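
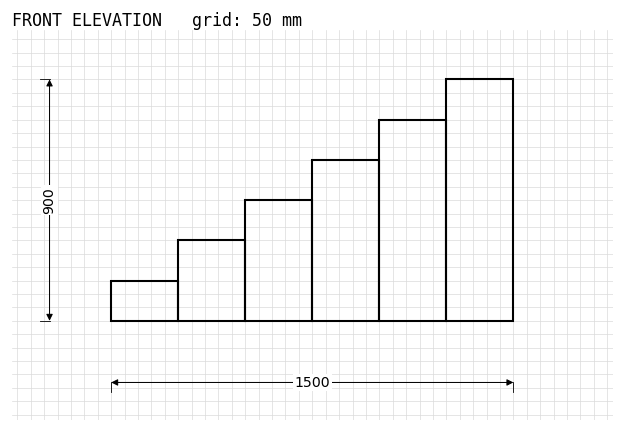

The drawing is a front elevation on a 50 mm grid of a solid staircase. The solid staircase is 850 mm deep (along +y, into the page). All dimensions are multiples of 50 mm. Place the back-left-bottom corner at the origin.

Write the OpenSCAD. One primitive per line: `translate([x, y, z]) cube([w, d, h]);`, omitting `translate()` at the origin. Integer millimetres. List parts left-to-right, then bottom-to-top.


cube([250, 850, 150]);
translate([250, 0, 0]) cube([250, 850, 300]);
translate([500, 0, 0]) cube([250, 850, 450]);
translate([750, 0, 0]) cube([250, 850, 600]);
translate([1000, 0, 0]) cube([250, 850, 750]);
translate([1250, 0, 0]) cube([250, 850, 900]);


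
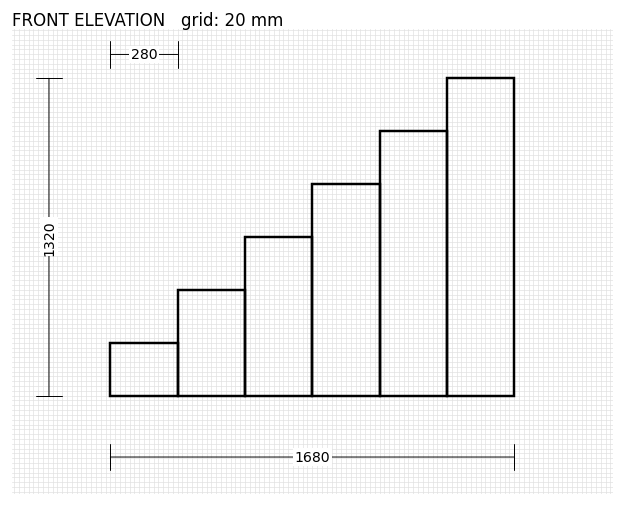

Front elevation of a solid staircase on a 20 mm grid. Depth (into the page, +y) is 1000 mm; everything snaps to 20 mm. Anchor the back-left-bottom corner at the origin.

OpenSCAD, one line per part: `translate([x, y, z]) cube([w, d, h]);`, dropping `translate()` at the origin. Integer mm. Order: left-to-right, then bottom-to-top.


cube([280, 1000, 220]);
translate([280, 0, 0]) cube([280, 1000, 440]);
translate([560, 0, 0]) cube([280, 1000, 660]);
translate([840, 0, 0]) cube([280, 1000, 880]);
translate([1120, 0, 0]) cube([280, 1000, 1100]);
translate([1400, 0, 0]) cube([280, 1000, 1320]);


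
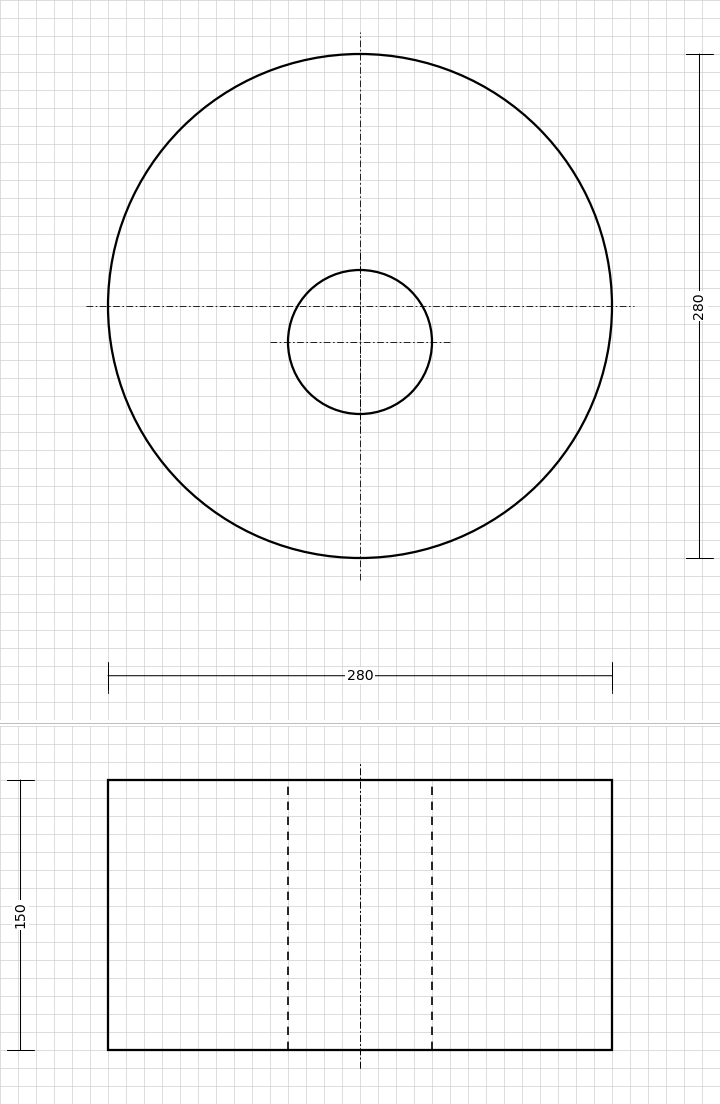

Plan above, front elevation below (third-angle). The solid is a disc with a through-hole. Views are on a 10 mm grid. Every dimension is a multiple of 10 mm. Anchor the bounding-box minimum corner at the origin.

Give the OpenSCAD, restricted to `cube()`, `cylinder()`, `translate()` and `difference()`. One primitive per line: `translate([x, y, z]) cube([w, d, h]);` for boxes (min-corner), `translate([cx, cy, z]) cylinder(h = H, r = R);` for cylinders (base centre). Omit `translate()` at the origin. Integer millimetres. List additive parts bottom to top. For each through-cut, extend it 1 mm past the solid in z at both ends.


difference() {
  translate([140, 140, 0]) cylinder(h = 150, r = 140);
  translate([140, 120, -1]) cylinder(h = 152, r = 40);
}


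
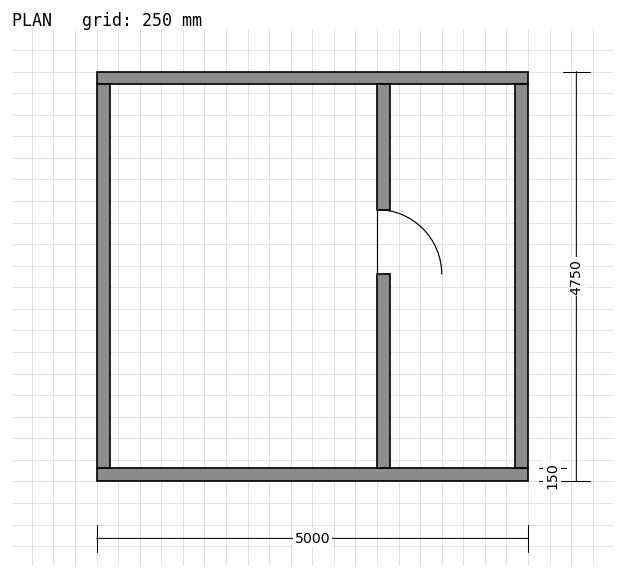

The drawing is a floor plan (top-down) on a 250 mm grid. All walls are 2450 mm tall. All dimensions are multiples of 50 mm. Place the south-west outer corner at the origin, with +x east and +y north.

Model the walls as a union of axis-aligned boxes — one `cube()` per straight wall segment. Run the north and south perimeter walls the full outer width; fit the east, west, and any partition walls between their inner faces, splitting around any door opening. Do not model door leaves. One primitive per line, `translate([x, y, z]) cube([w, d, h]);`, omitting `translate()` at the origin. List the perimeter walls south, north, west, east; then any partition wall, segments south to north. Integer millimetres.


cube([5000, 150, 2450]);
translate([0, 4600, 0]) cube([5000, 150, 2450]);
translate([0, 150, 0]) cube([150, 4450, 2450]);
translate([4850, 150, 0]) cube([150, 4450, 2450]);
translate([3250, 150, 0]) cube([150, 2250, 2450]);
translate([3250, 3150, 0]) cube([150, 1450, 2450]);


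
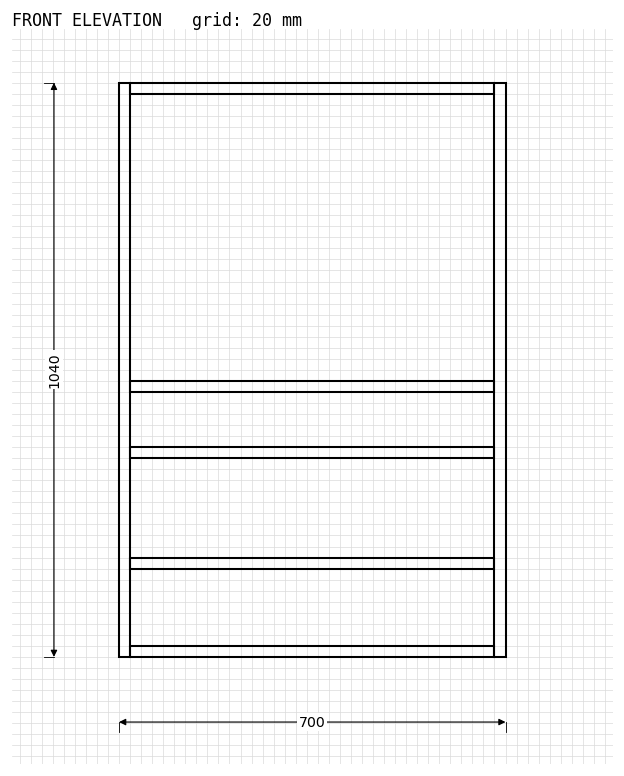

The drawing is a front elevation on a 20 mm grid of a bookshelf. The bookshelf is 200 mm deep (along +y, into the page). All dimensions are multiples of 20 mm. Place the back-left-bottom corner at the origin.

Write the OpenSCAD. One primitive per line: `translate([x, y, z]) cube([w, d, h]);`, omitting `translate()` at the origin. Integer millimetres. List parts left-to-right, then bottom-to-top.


cube([20, 200, 1040]);
translate([20, 0, 0]) cube([660, 200, 20]);
translate([20, 0, 160]) cube([660, 200, 20]);
translate([20, 0, 360]) cube([660, 200, 20]);
translate([20, 0, 480]) cube([660, 200, 20]);
translate([20, 0, 1020]) cube([660, 200, 20]);
translate([680, 0, 0]) cube([20, 200, 1040]);


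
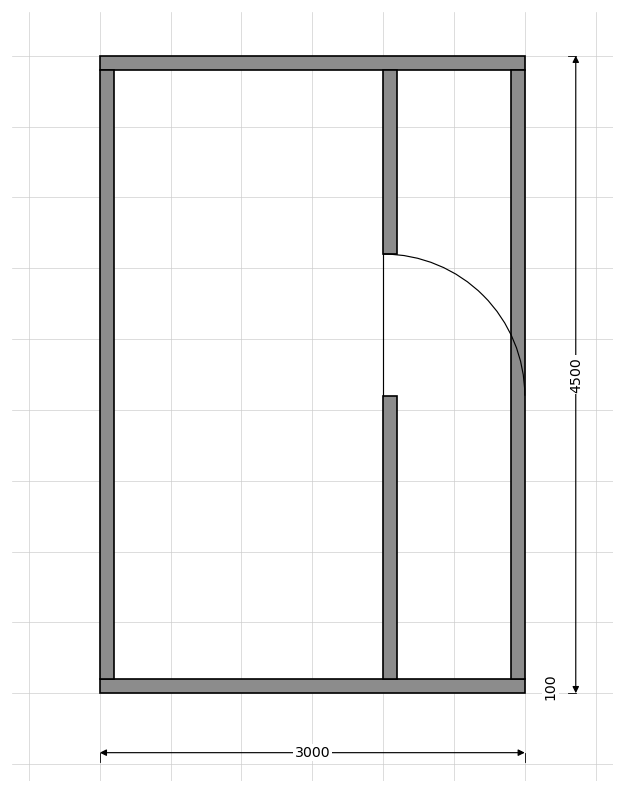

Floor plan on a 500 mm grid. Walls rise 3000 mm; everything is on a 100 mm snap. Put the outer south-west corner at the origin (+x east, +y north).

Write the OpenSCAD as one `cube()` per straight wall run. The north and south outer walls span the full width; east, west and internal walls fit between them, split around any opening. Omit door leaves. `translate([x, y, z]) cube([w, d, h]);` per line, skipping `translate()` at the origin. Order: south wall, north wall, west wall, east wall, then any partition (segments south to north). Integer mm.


cube([3000, 100, 3000]);
translate([0, 4400, 0]) cube([3000, 100, 3000]);
translate([0, 100, 0]) cube([100, 4300, 3000]);
translate([2900, 100, 0]) cube([100, 4300, 3000]);
translate([2000, 100, 0]) cube([100, 2000, 3000]);
translate([2000, 3100, 0]) cube([100, 1300, 3000]);


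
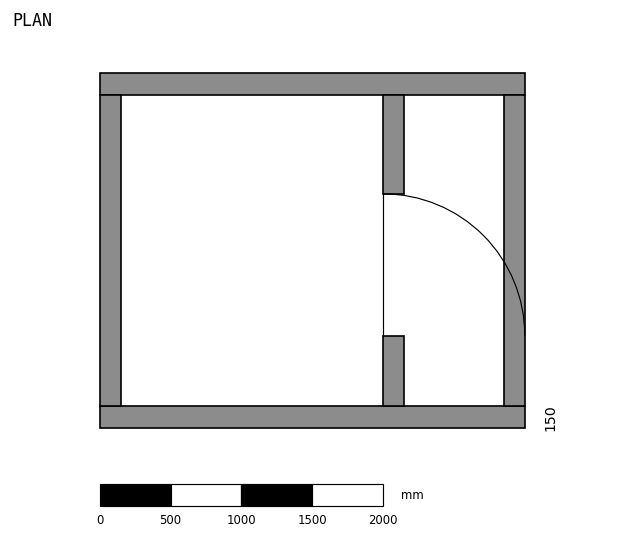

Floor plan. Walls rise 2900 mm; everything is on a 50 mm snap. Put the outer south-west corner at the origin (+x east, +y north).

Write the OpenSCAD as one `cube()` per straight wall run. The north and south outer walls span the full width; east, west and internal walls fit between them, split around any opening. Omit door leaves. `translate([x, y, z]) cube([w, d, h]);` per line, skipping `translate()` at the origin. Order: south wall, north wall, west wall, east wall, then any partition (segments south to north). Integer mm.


cube([3000, 150, 2900]);
translate([0, 2350, 0]) cube([3000, 150, 2900]);
translate([0, 150, 0]) cube([150, 2200, 2900]);
translate([2850, 150, 0]) cube([150, 2200, 2900]);
translate([2000, 150, 0]) cube([150, 500, 2900]);
translate([2000, 1650, 0]) cube([150, 700, 2900]);


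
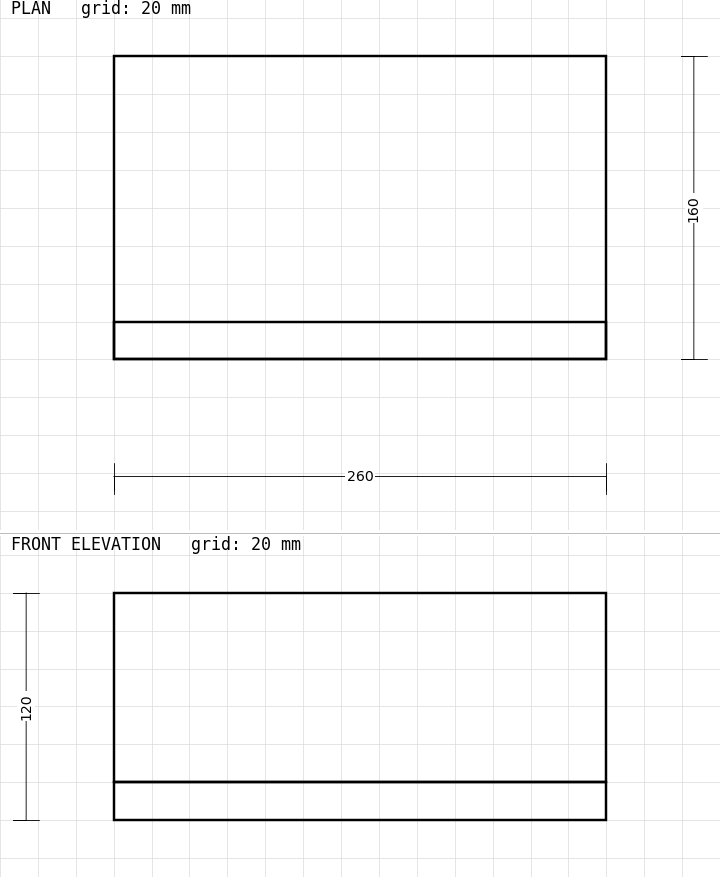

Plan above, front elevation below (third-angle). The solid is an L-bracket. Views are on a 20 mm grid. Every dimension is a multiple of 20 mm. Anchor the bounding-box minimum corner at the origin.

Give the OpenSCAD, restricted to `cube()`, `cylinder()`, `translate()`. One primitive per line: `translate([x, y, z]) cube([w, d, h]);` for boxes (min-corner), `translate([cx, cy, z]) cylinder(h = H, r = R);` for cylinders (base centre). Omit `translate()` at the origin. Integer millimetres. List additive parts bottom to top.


cube([260, 160, 20]);
translate([0, 0, 20]) cube([260, 20, 100]);


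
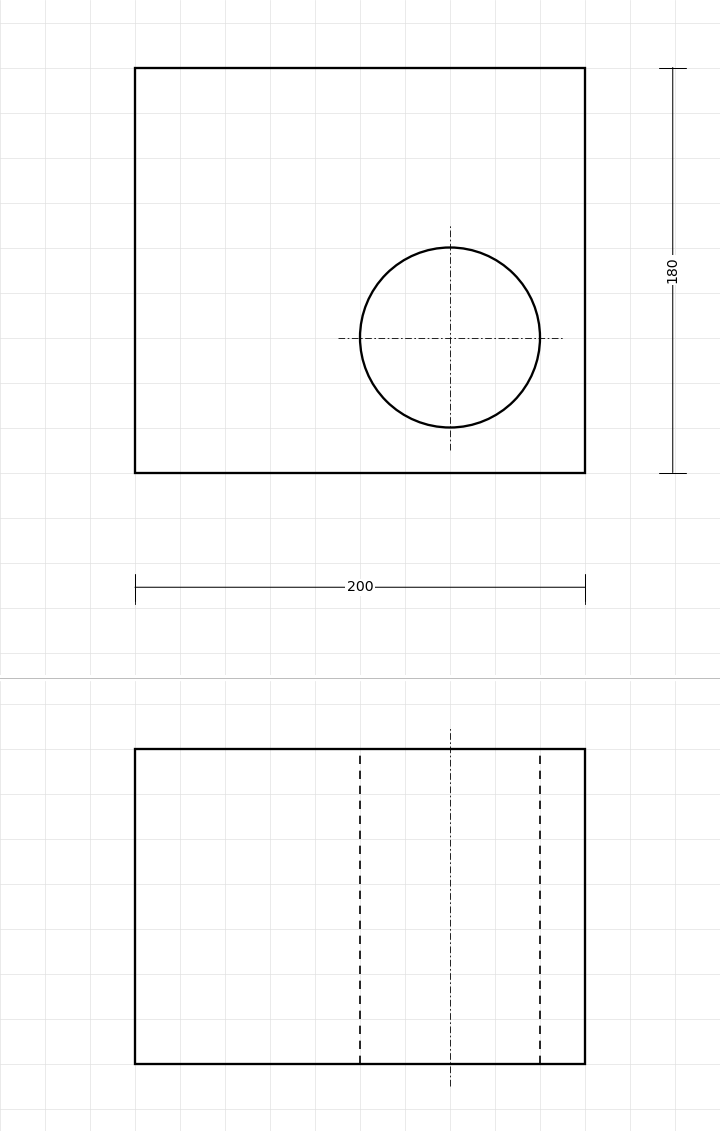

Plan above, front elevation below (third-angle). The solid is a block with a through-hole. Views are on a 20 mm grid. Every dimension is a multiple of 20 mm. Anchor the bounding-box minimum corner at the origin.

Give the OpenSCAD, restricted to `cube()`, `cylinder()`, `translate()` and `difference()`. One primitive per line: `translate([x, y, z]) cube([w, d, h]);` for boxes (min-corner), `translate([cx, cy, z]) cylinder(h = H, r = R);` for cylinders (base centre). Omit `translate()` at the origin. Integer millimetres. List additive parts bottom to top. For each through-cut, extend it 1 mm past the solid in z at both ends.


difference() {
  cube([200, 180, 140]);
  translate([140, 60, -1]) cylinder(h = 142, r = 40);
}


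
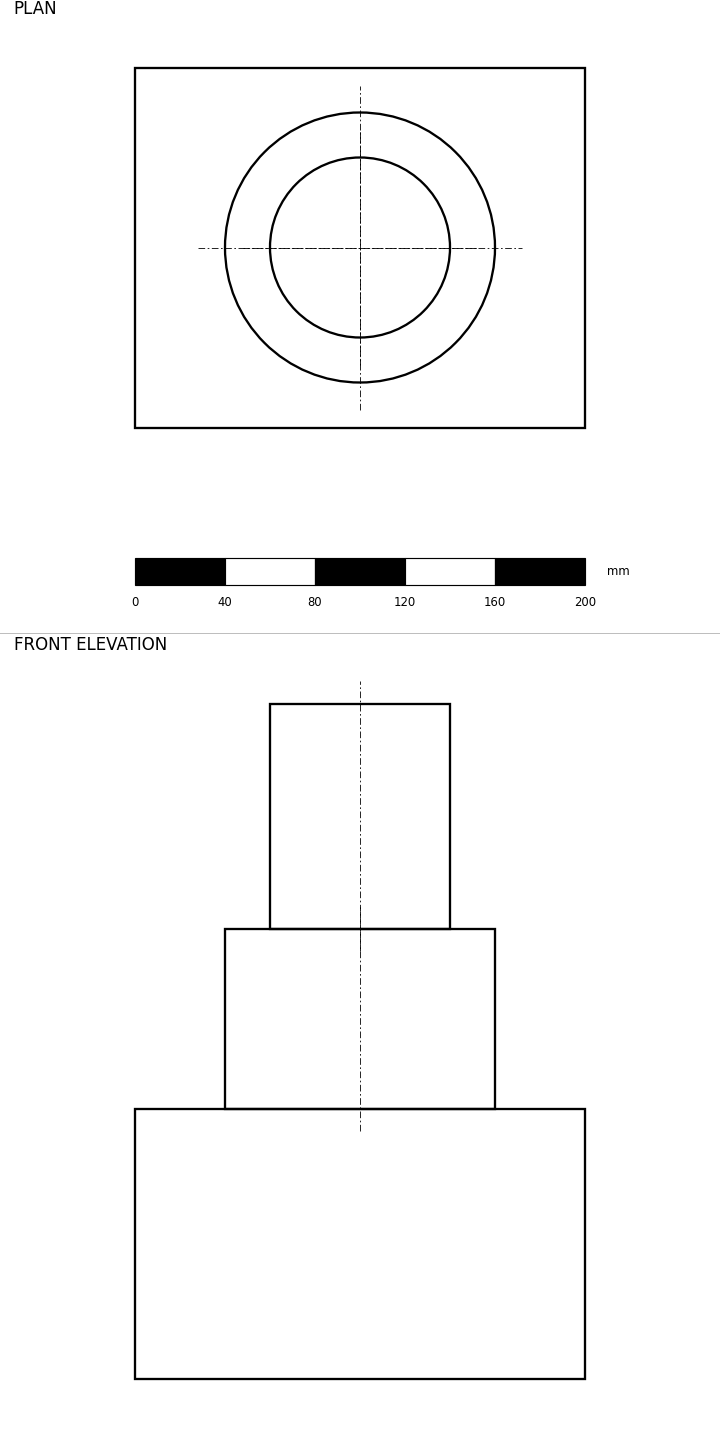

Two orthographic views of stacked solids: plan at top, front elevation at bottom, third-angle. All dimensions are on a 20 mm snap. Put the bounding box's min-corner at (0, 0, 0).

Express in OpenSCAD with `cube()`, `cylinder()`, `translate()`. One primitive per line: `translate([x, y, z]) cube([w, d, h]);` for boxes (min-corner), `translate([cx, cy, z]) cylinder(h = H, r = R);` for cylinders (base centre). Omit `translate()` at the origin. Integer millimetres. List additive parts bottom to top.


cube([200, 160, 120]);
translate([100, 80, 120]) cylinder(h = 80, r = 60);
translate([100, 80, 200]) cylinder(h = 100, r = 40);


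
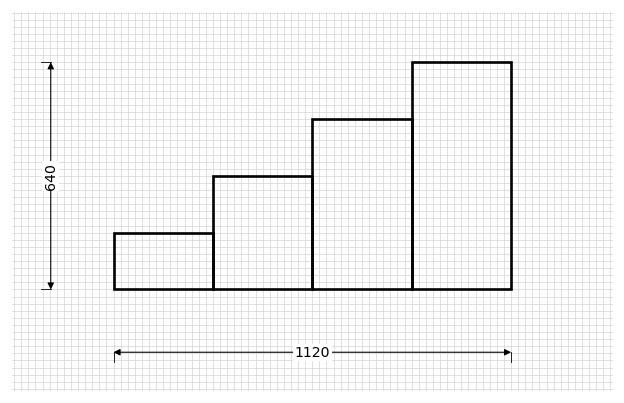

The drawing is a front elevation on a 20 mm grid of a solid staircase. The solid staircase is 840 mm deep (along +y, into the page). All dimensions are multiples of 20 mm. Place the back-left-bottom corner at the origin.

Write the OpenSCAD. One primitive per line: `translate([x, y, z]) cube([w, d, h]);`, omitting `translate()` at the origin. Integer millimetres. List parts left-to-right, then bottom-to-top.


cube([280, 840, 160]);
translate([280, 0, 0]) cube([280, 840, 320]);
translate([560, 0, 0]) cube([280, 840, 480]);
translate([840, 0, 0]) cube([280, 840, 640]);


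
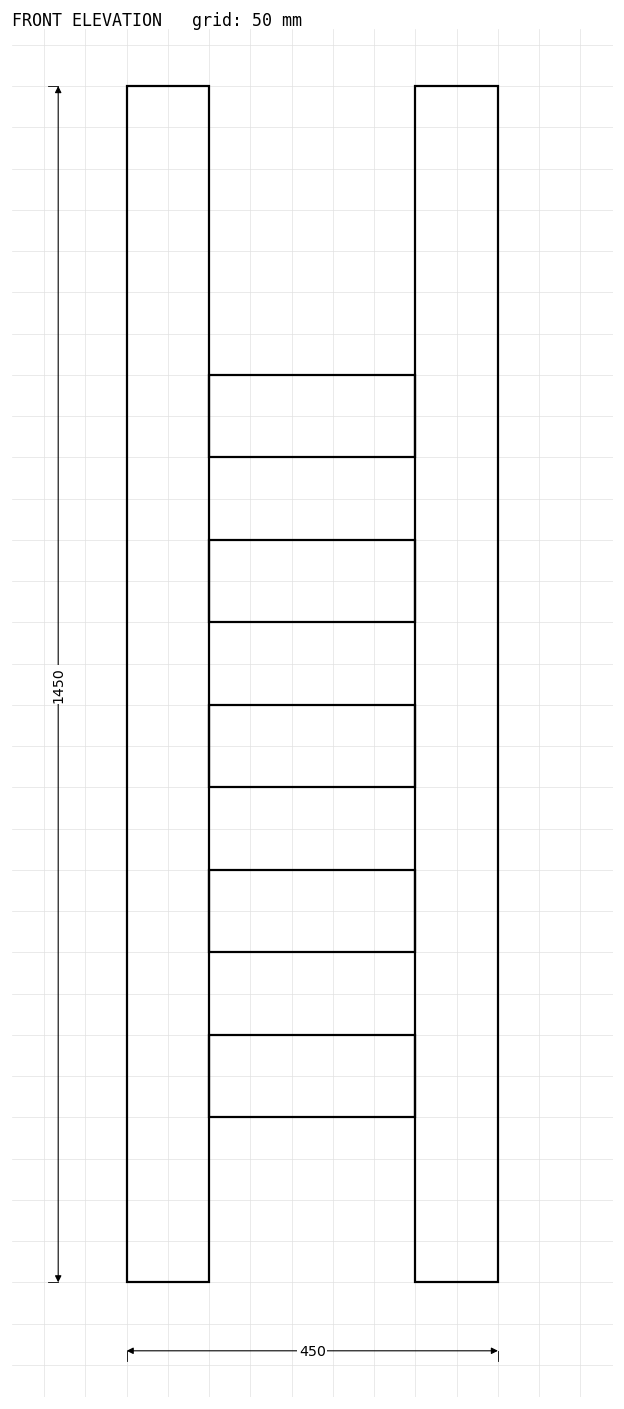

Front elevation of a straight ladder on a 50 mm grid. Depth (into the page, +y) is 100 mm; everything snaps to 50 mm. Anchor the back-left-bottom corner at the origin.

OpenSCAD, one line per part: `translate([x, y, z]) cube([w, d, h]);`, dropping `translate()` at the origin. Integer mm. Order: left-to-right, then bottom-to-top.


cube([100, 100, 1450]);
translate([100, 0, 200]) cube([250, 100, 100]);
translate([100, 0, 400]) cube([250, 100, 100]);
translate([100, 0, 600]) cube([250, 100, 100]);
translate([100, 0, 800]) cube([250, 100, 100]);
translate([100, 0, 1000]) cube([250, 100, 100]);
translate([350, 0, 0]) cube([100, 100, 1450]);


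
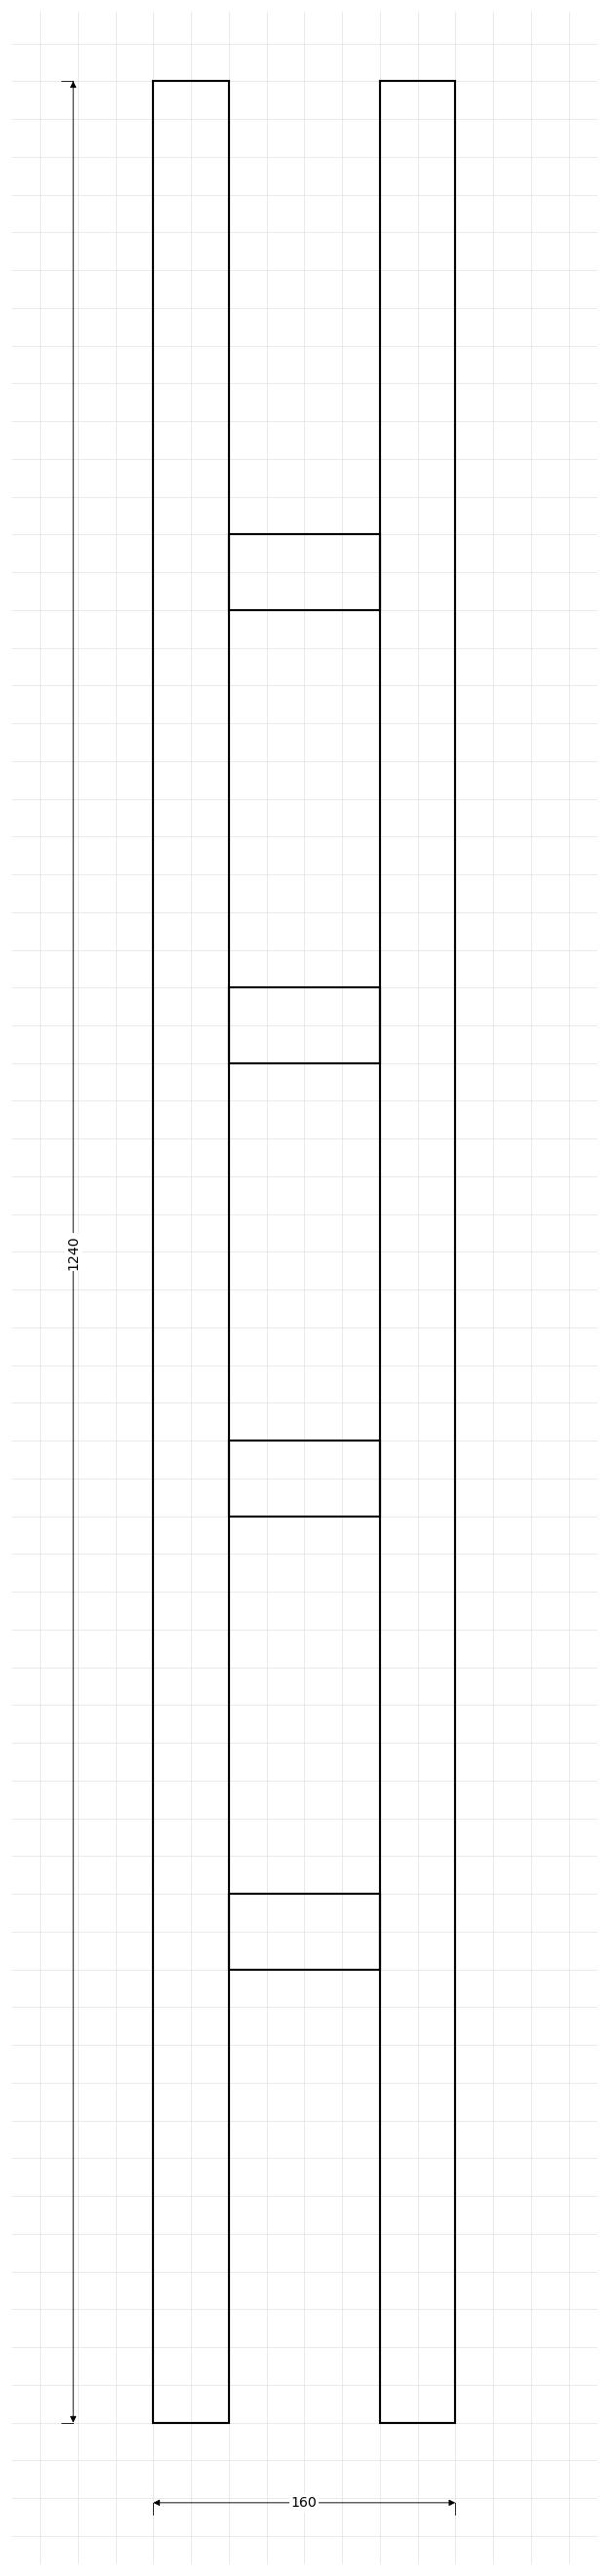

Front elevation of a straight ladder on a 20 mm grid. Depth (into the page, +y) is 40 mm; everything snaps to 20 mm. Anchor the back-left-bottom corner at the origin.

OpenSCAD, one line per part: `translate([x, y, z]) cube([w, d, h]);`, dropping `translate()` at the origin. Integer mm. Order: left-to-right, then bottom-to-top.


cube([40, 40, 1240]);
translate([40, 0, 240]) cube([80, 40, 40]);
translate([40, 0, 480]) cube([80, 40, 40]);
translate([40, 0, 720]) cube([80, 40, 40]);
translate([40, 0, 960]) cube([80, 40, 40]);
translate([120, 0, 0]) cube([40, 40, 1240]);


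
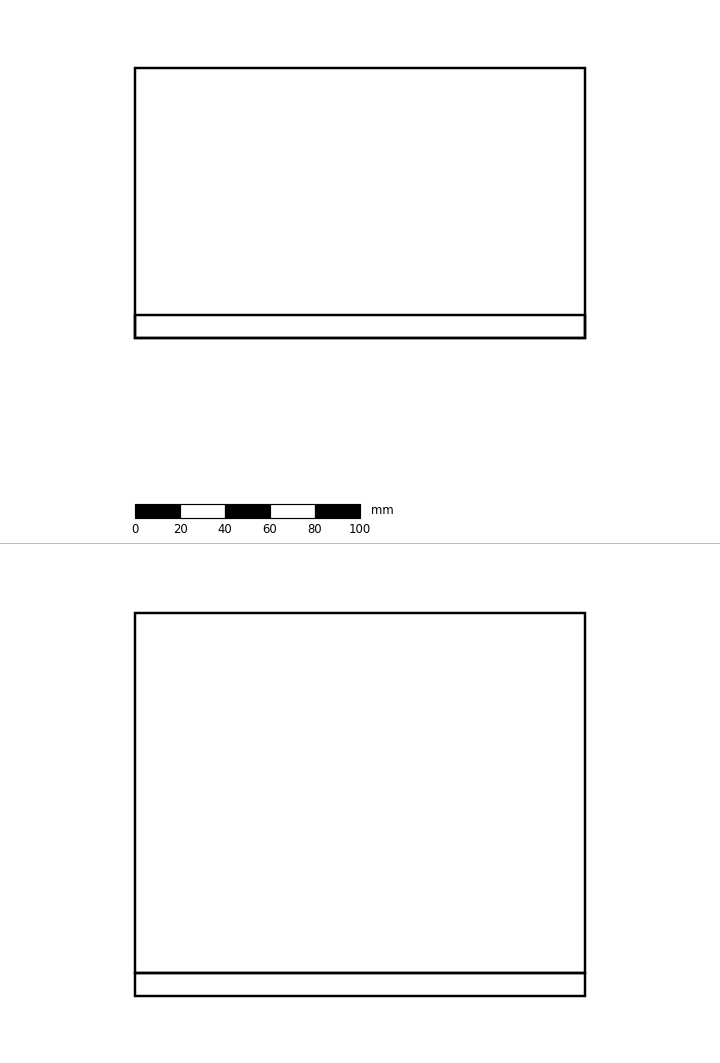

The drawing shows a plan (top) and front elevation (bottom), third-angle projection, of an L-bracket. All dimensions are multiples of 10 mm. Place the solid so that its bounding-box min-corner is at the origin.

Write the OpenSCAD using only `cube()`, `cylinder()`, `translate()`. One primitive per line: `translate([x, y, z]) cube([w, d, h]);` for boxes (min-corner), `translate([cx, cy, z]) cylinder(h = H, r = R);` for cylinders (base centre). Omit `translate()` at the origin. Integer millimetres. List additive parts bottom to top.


cube([200, 120, 10]);
translate([0, 0, 10]) cube([200, 10, 160]);


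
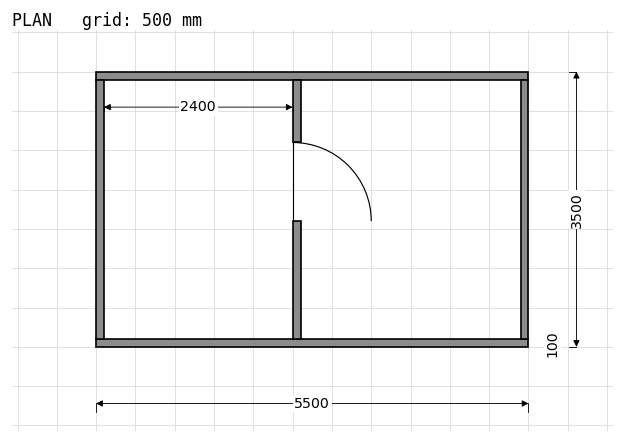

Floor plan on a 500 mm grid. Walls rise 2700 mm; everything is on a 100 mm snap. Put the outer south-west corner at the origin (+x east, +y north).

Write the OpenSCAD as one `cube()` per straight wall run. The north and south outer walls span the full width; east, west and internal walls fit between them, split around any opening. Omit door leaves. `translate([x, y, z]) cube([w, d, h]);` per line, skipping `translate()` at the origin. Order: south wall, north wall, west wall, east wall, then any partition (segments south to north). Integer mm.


cube([5500, 100, 2700]);
translate([0, 3400, 0]) cube([5500, 100, 2700]);
translate([0, 100, 0]) cube([100, 3300, 2700]);
translate([5400, 100, 0]) cube([100, 3300, 2700]);
translate([2500, 100, 0]) cube([100, 1500, 2700]);
translate([2500, 2600, 0]) cube([100, 800, 2700]);


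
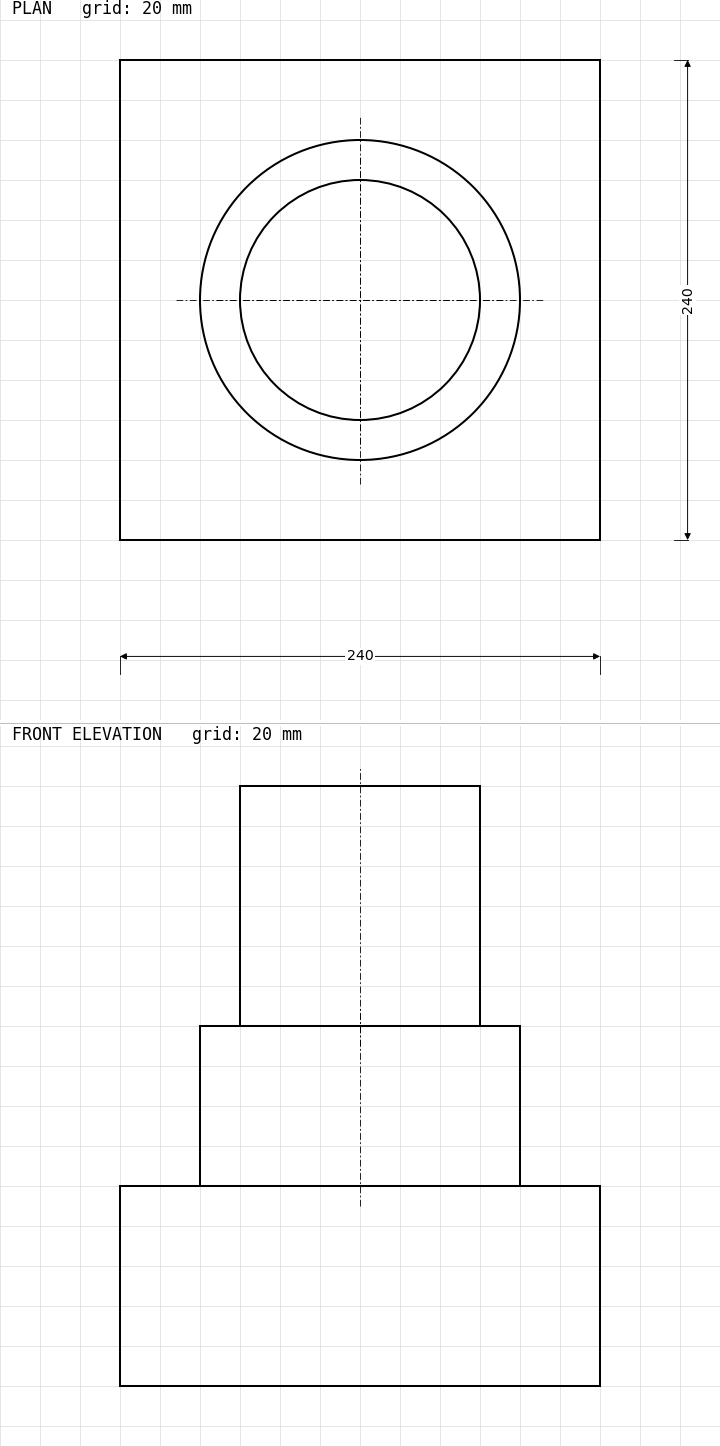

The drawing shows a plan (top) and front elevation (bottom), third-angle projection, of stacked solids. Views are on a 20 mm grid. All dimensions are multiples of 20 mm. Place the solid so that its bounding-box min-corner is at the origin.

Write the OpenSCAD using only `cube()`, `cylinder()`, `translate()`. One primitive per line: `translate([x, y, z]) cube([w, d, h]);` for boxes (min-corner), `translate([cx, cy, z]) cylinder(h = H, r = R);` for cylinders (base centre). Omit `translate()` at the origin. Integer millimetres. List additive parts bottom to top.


cube([240, 240, 100]);
translate([120, 120, 100]) cylinder(h = 80, r = 80);
translate([120, 120, 180]) cylinder(h = 120, r = 60);


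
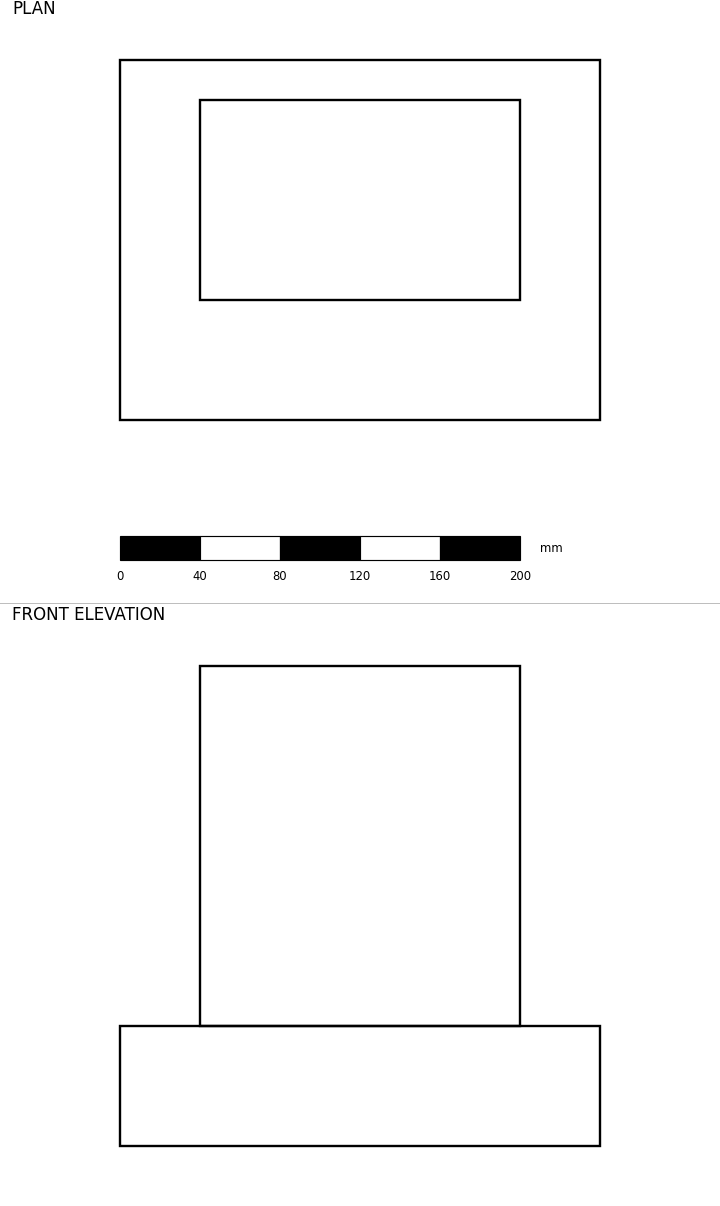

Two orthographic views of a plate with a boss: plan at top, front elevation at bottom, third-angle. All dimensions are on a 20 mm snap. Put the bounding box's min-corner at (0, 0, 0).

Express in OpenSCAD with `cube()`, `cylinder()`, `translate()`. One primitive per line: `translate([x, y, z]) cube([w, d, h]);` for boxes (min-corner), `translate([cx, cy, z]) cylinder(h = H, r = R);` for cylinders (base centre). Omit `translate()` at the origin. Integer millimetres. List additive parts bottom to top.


cube([240, 180, 60]);
translate([40, 60, 60]) cube([160, 100, 180]);


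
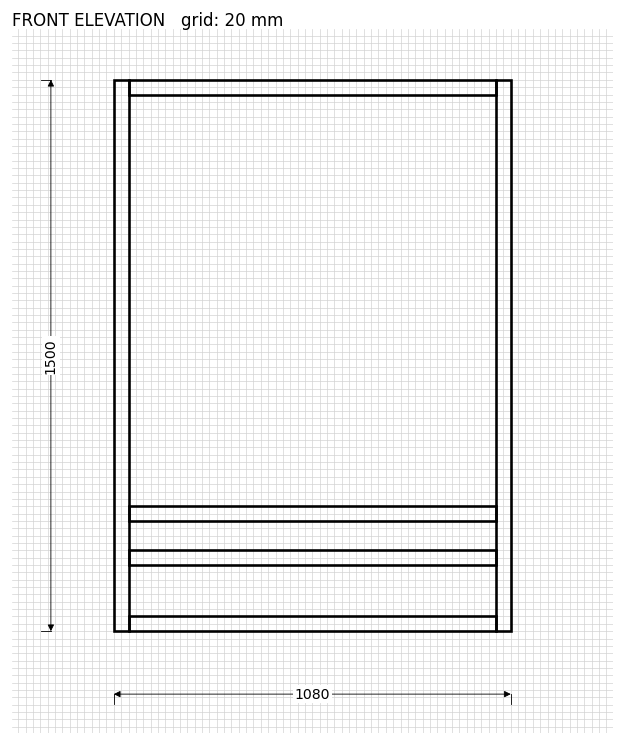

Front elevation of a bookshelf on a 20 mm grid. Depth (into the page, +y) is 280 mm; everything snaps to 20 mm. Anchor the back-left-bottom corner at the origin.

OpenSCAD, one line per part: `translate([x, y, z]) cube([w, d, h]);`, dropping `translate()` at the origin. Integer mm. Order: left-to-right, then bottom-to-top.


cube([40, 280, 1500]);
translate([40, 0, 0]) cube([1000, 280, 40]);
translate([40, 0, 180]) cube([1000, 280, 40]);
translate([40, 0, 300]) cube([1000, 280, 40]);
translate([40, 0, 1460]) cube([1000, 280, 40]);
translate([1040, 0, 0]) cube([40, 280, 1500]);


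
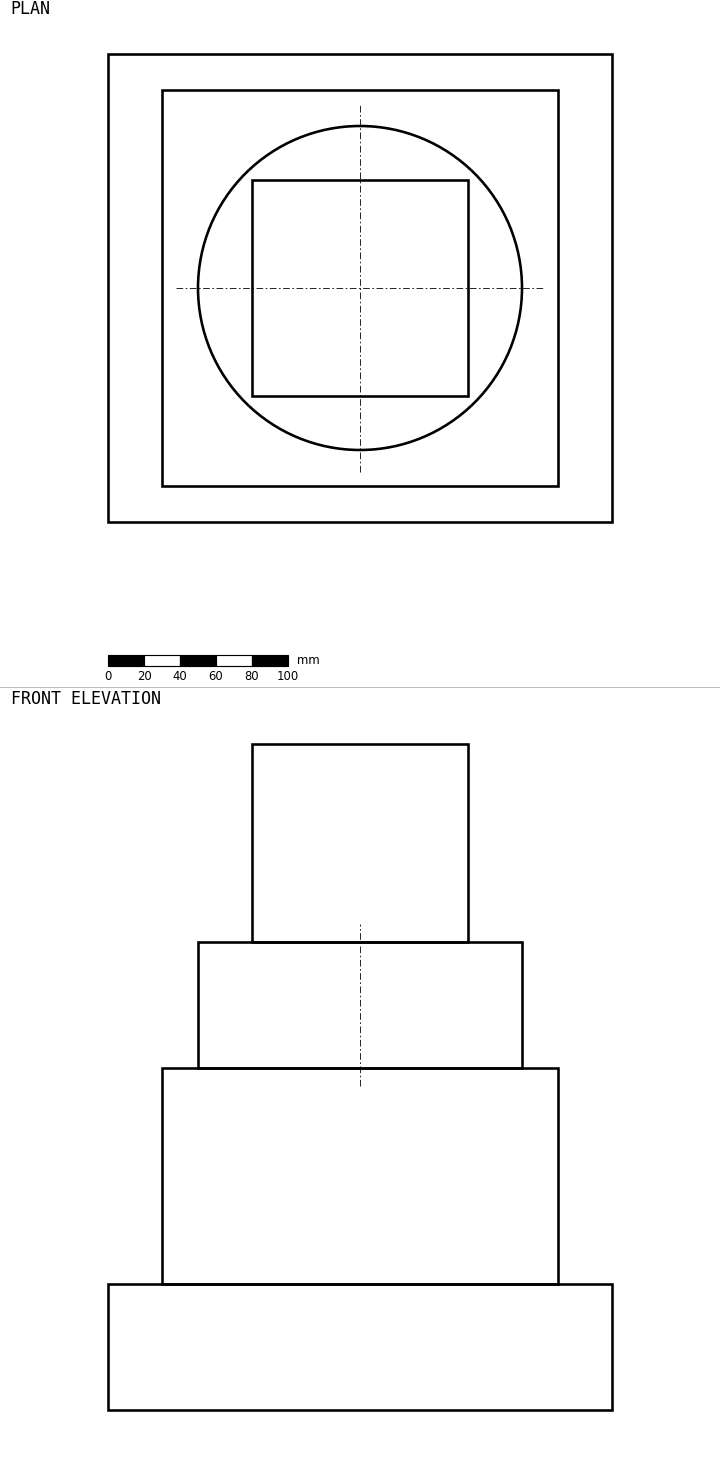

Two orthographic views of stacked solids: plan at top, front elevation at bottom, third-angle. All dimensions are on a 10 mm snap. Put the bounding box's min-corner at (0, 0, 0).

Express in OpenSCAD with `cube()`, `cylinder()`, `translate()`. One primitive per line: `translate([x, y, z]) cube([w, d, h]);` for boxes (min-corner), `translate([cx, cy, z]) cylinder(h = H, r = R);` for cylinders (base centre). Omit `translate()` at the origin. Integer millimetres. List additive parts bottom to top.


cube([280, 260, 70]);
translate([30, 20, 70]) cube([220, 220, 120]);
translate([140, 130, 190]) cylinder(h = 70, r = 90);
translate([80, 70, 260]) cube([120, 120, 110]);


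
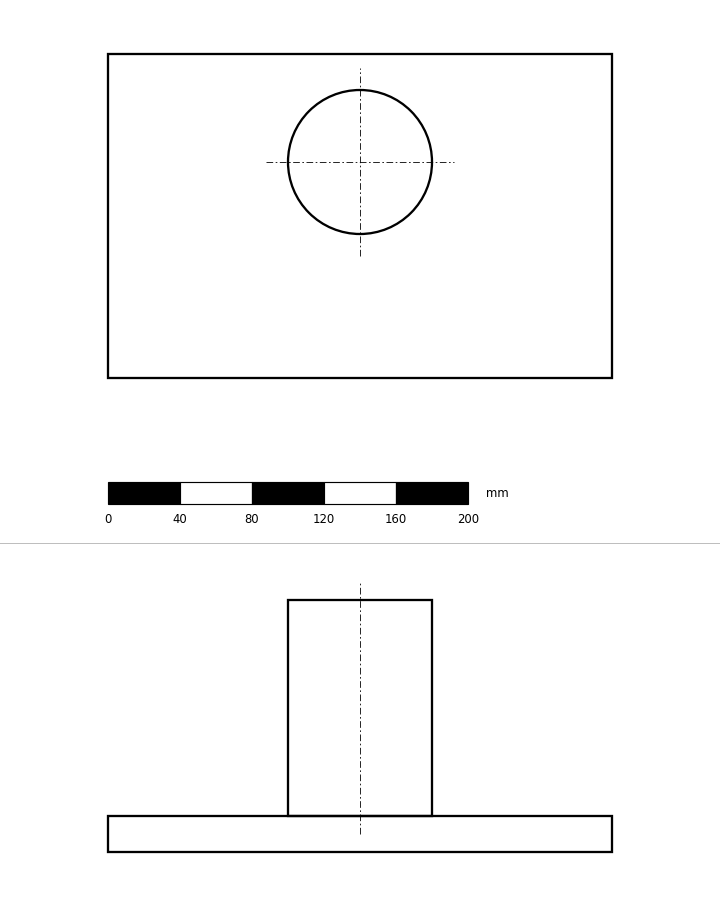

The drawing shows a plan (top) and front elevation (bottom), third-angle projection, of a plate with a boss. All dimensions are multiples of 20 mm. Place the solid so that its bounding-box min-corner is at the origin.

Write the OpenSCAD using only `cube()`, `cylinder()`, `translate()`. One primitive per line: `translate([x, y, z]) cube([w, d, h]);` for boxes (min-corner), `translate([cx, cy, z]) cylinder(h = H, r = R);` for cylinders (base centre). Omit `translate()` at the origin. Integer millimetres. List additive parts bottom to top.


cube([280, 180, 20]);
translate([140, 120, 20]) cylinder(h = 120, r = 40);


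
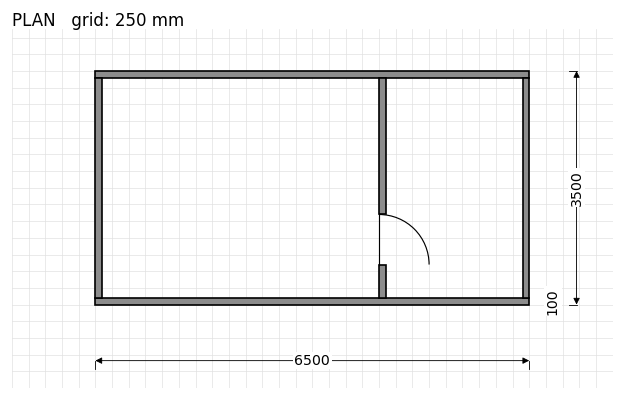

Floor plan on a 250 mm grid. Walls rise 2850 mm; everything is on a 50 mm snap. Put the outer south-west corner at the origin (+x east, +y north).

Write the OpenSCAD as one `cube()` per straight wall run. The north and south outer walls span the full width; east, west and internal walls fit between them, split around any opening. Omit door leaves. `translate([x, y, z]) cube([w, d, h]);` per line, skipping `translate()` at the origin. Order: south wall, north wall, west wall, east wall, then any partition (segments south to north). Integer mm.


cube([6500, 100, 2850]);
translate([0, 3400, 0]) cube([6500, 100, 2850]);
translate([0, 100, 0]) cube([100, 3300, 2850]);
translate([6400, 100, 0]) cube([100, 3300, 2850]);
translate([4250, 100, 0]) cube([100, 500, 2850]);
translate([4250, 1350, 0]) cube([100, 2050, 2850]);


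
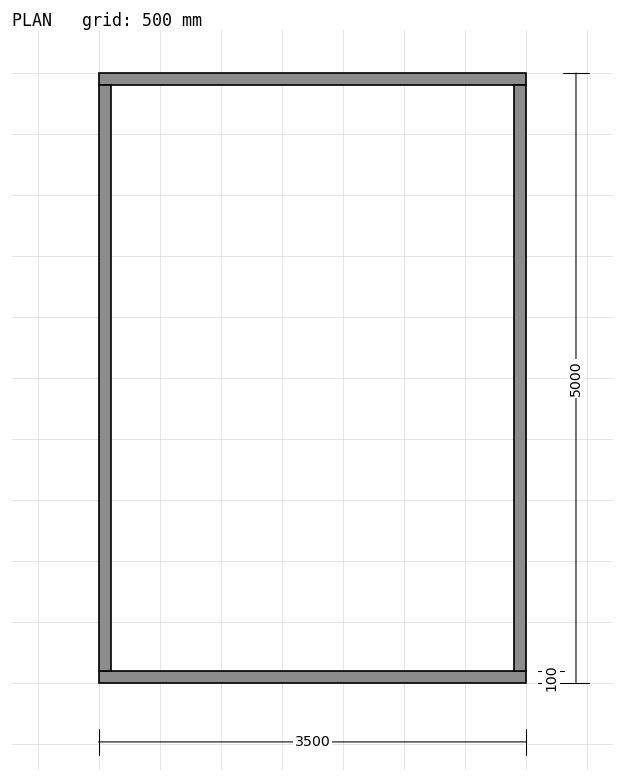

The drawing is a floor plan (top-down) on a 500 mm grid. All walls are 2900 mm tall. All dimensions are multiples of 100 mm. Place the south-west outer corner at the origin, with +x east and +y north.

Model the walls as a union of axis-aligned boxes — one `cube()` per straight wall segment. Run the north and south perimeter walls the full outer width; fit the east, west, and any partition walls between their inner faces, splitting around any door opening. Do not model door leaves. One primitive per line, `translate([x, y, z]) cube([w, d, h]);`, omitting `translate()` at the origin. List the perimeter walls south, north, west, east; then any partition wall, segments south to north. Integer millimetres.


cube([3500, 100, 2900]);
translate([0, 4900, 0]) cube([3500, 100, 2900]);
translate([0, 100, 0]) cube([100, 4800, 2900]);
translate([3400, 100, 0]) cube([100, 4800, 2900]);


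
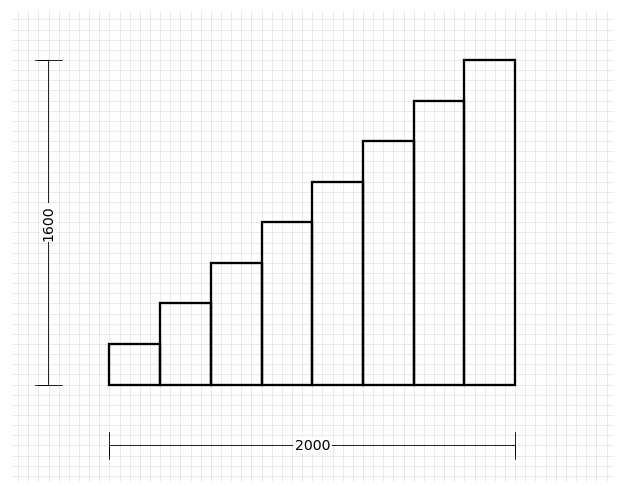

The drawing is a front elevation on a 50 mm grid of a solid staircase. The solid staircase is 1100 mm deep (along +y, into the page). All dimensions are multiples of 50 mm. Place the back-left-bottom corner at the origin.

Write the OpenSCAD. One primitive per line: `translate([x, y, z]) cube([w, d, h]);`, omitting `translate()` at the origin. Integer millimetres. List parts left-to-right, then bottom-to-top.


cube([250, 1100, 200]);
translate([250, 0, 0]) cube([250, 1100, 400]);
translate([500, 0, 0]) cube([250, 1100, 600]);
translate([750, 0, 0]) cube([250, 1100, 800]);
translate([1000, 0, 0]) cube([250, 1100, 1000]);
translate([1250, 0, 0]) cube([250, 1100, 1200]);
translate([1500, 0, 0]) cube([250, 1100, 1400]);
translate([1750, 0, 0]) cube([250, 1100, 1600]);


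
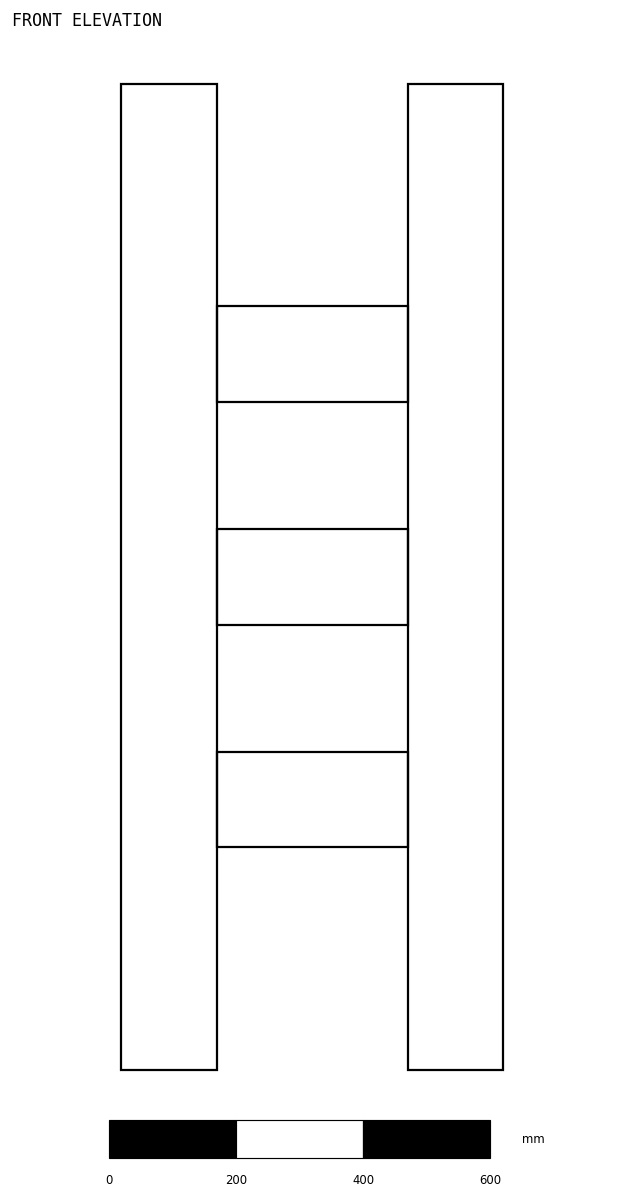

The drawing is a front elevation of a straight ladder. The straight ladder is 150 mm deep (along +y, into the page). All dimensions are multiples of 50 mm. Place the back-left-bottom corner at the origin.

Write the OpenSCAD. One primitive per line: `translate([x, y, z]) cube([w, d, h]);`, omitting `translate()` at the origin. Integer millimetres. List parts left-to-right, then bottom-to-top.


cube([150, 150, 1550]);
translate([150, 0, 350]) cube([300, 150, 150]);
translate([150, 0, 700]) cube([300, 150, 150]);
translate([150, 0, 1050]) cube([300, 150, 150]);
translate([450, 0, 0]) cube([150, 150, 1550]);


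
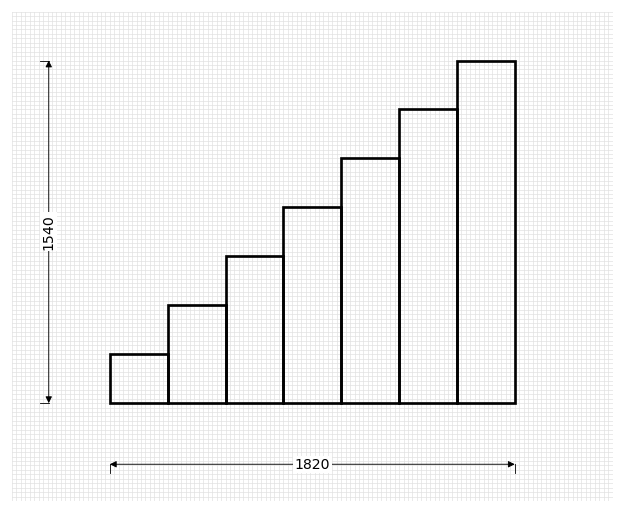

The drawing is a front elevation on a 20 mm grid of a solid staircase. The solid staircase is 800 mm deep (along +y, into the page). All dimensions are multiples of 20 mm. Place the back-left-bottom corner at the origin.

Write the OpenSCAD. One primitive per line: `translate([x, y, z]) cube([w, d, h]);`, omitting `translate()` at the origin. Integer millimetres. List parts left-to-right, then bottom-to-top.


cube([260, 800, 220]);
translate([260, 0, 0]) cube([260, 800, 440]);
translate([520, 0, 0]) cube([260, 800, 660]);
translate([780, 0, 0]) cube([260, 800, 880]);
translate([1040, 0, 0]) cube([260, 800, 1100]);
translate([1300, 0, 0]) cube([260, 800, 1320]);
translate([1560, 0, 0]) cube([260, 800, 1540]);


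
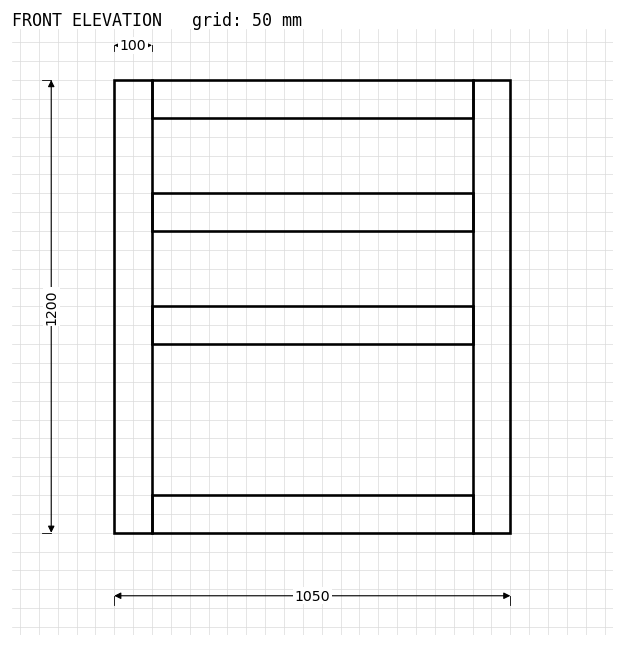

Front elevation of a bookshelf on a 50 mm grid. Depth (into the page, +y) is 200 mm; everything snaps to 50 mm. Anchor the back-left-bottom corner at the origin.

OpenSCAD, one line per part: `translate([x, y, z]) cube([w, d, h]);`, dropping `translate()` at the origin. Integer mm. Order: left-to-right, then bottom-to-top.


cube([100, 200, 1200]);
translate([100, 0, 0]) cube([850, 200, 100]);
translate([100, 0, 500]) cube([850, 200, 100]);
translate([100, 0, 800]) cube([850, 200, 100]);
translate([100, 0, 1100]) cube([850, 200, 100]);
translate([950, 0, 0]) cube([100, 200, 1200]);


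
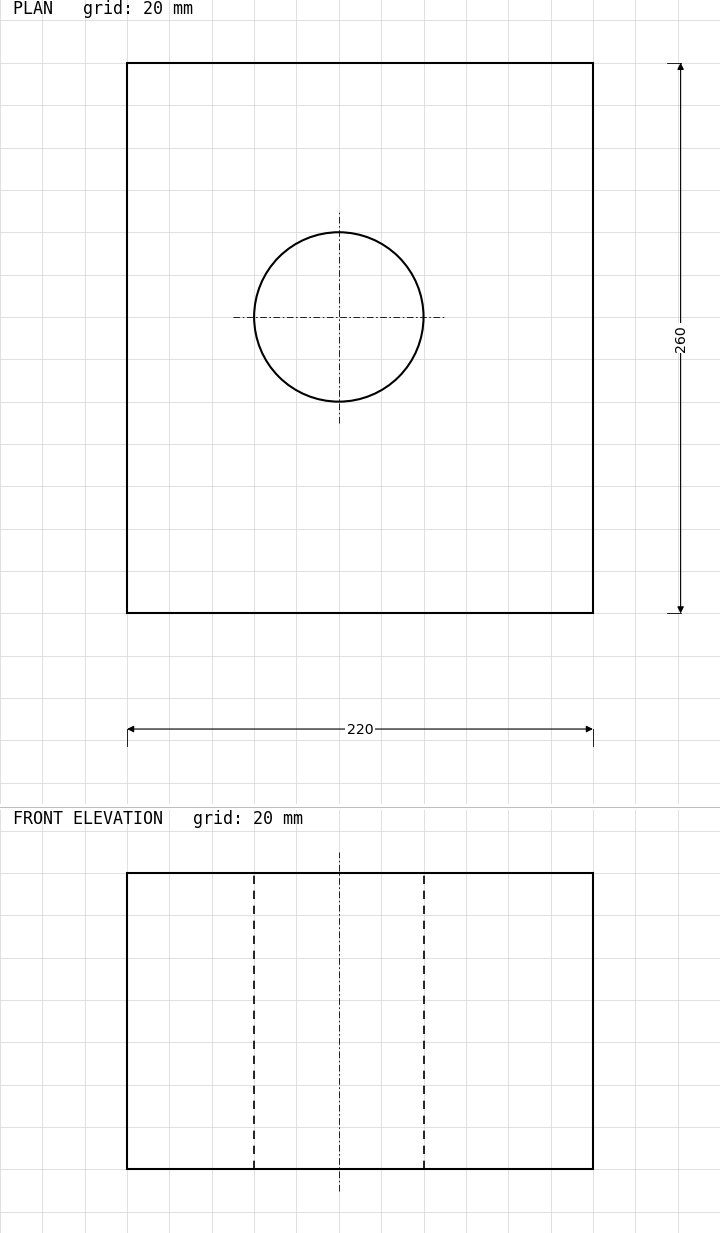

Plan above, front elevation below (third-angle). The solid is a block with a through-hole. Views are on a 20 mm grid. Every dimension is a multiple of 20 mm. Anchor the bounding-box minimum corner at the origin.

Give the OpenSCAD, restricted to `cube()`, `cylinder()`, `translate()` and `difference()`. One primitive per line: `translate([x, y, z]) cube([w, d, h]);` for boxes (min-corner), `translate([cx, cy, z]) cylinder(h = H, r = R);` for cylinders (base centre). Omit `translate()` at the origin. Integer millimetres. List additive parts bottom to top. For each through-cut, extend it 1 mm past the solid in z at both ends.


difference() {
  cube([220, 260, 140]);
  translate([100, 140, -1]) cylinder(h = 142, r = 40);
}


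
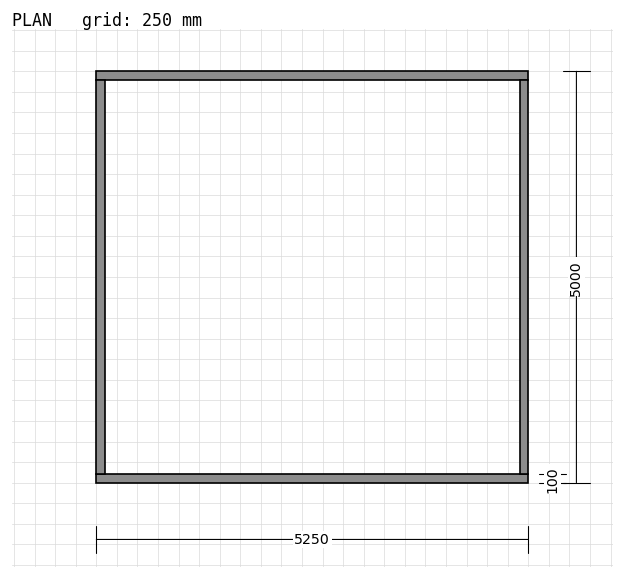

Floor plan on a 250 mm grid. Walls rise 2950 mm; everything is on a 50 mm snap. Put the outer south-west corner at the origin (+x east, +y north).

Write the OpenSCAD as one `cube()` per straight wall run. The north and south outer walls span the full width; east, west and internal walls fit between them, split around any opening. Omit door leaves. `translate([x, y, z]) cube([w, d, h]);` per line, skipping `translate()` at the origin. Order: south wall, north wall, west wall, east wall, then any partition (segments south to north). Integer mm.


cube([5250, 100, 2950]);
translate([0, 4900, 0]) cube([5250, 100, 2950]);
translate([0, 100, 0]) cube([100, 4800, 2950]);
translate([5150, 100, 0]) cube([100, 4800, 2950]);


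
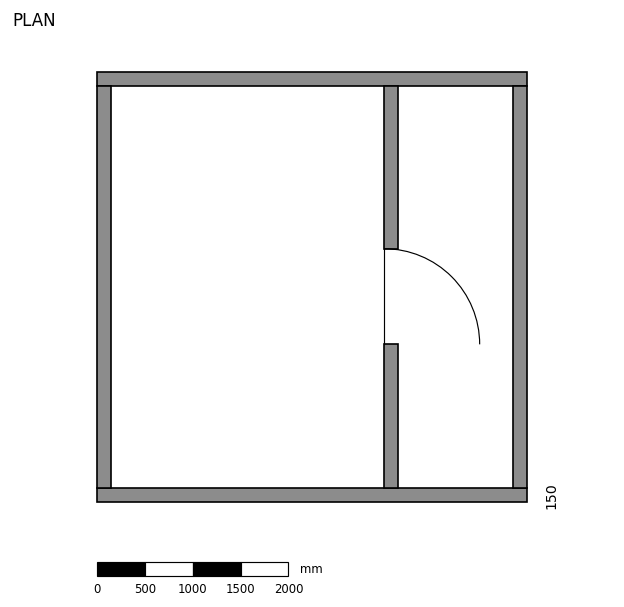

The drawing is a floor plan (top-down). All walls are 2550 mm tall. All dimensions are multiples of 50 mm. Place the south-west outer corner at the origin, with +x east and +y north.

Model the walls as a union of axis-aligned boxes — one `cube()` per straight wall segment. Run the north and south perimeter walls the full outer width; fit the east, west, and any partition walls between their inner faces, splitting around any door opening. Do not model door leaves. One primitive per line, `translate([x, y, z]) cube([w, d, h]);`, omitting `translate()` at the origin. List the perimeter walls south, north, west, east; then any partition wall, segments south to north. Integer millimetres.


cube([4500, 150, 2550]);
translate([0, 4350, 0]) cube([4500, 150, 2550]);
translate([0, 150, 0]) cube([150, 4200, 2550]);
translate([4350, 150, 0]) cube([150, 4200, 2550]);
translate([3000, 150, 0]) cube([150, 1500, 2550]);
translate([3000, 2650, 0]) cube([150, 1700, 2550]);


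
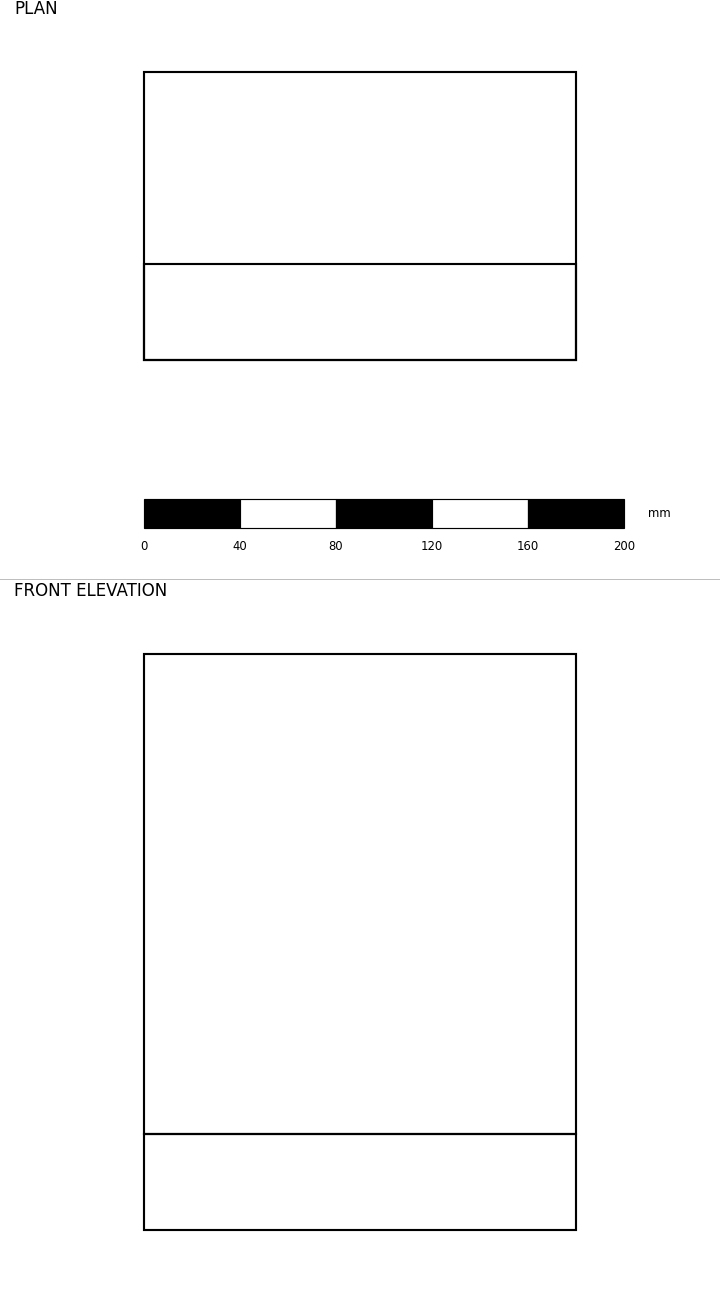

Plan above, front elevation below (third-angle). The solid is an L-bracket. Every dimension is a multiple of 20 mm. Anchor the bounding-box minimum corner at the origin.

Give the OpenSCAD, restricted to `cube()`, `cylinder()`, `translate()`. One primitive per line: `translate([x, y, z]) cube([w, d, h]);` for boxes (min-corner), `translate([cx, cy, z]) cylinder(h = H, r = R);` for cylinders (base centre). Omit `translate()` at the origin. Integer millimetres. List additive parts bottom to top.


cube([180, 120, 40]);
translate([0, 0, 40]) cube([180, 40, 200]);


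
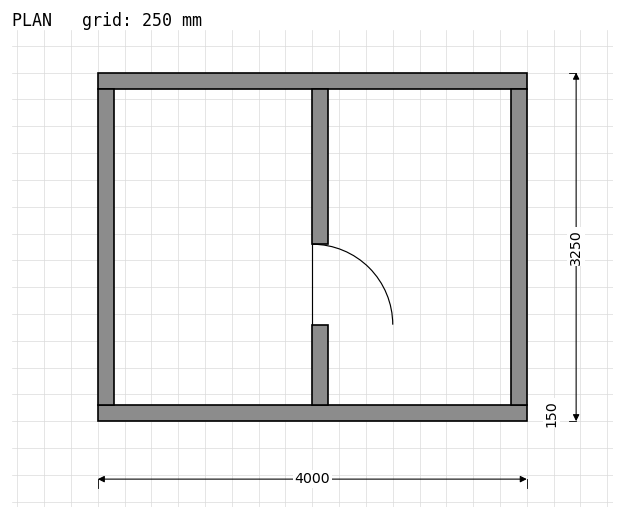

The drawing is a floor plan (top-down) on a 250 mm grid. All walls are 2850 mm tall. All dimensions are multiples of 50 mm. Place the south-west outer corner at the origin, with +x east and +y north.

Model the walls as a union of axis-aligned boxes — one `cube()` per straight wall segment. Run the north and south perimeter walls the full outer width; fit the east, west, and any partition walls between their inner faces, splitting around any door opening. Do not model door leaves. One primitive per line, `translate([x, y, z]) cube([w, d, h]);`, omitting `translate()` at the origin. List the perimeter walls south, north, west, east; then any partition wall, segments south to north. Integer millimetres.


cube([4000, 150, 2850]);
translate([0, 3100, 0]) cube([4000, 150, 2850]);
translate([0, 150, 0]) cube([150, 2950, 2850]);
translate([3850, 150, 0]) cube([150, 2950, 2850]);
translate([2000, 150, 0]) cube([150, 750, 2850]);
translate([2000, 1650, 0]) cube([150, 1450, 2850]);


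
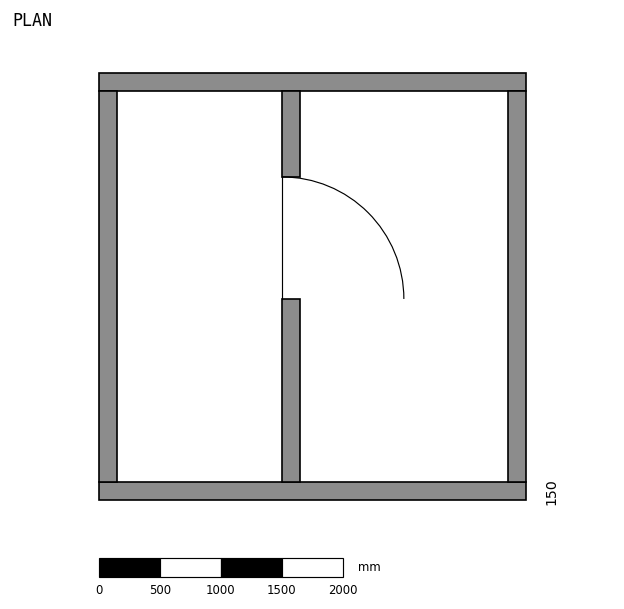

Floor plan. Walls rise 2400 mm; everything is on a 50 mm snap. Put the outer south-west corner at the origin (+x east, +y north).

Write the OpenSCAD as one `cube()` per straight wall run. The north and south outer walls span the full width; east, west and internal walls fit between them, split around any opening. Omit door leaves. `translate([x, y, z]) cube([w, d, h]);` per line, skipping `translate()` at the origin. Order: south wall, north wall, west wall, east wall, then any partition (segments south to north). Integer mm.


cube([3500, 150, 2400]);
translate([0, 3350, 0]) cube([3500, 150, 2400]);
translate([0, 150, 0]) cube([150, 3200, 2400]);
translate([3350, 150, 0]) cube([150, 3200, 2400]);
translate([1500, 150, 0]) cube([150, 1500, 2400]);
translate([1500, 2650, 0]) cube([150, 700, 2400]);


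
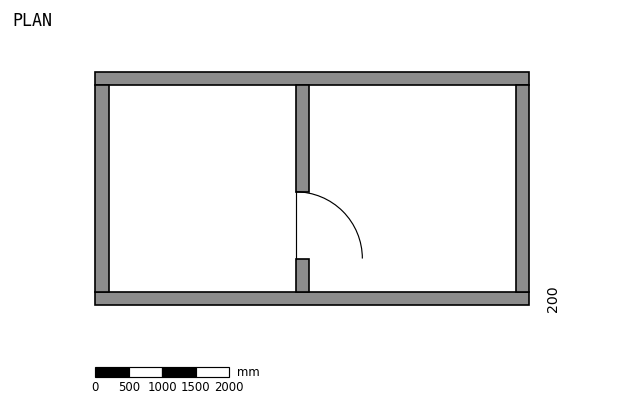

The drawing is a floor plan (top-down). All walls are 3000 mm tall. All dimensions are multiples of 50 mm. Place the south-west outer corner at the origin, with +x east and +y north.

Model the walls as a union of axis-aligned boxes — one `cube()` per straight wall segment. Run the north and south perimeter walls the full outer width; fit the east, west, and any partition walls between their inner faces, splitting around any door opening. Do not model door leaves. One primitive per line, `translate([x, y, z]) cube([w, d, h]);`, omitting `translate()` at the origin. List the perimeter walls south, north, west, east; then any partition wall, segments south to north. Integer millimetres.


cube([6500, 200, 3000]);
translate([0, 3300, 0]) cube([6500, 200, 3000]);
translate([0, 200, 0]) cube([200, 3100, 3000]);
translate([6300, 200, 0]) cube([200, 3100, 3000]);
translate([3000, 200, 0]) cube([200, 500, 3000]);
translate([3000, 1700, 0]) cube([200, 1600, 3000]);


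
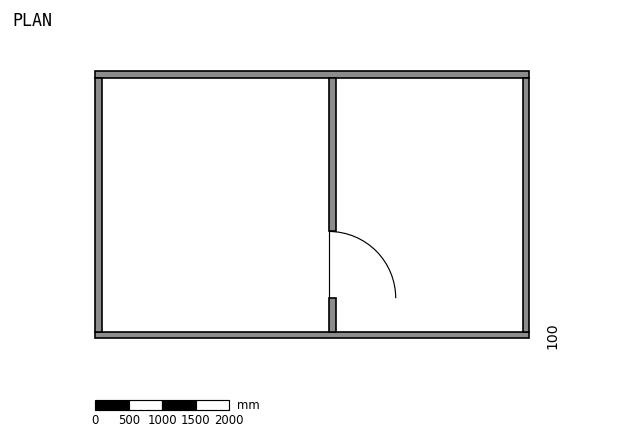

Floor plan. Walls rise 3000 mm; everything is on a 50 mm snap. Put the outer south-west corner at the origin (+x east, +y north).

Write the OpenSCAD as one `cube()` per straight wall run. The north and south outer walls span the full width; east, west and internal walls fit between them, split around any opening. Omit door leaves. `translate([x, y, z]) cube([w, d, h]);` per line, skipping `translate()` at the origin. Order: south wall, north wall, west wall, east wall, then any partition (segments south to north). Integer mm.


cube([6500, 100, 3000]);
translate([0, 3900, 0]) cube([6500, 100, 3000]);
translate([0, 100, 0]) cube([100, 3800, 3000]);
translate([6400, 100, 0]) cube([100, 3800, 3000]);
translate([3500, 100, 0]) cube([100, 500, 3000]);
translate([3500, 1600, 0]) cube([100, 2300, 3000]);


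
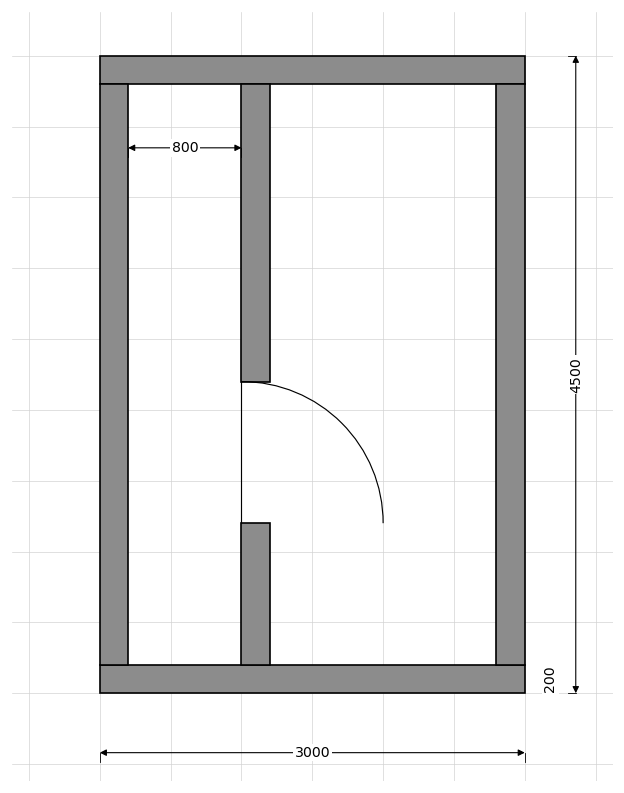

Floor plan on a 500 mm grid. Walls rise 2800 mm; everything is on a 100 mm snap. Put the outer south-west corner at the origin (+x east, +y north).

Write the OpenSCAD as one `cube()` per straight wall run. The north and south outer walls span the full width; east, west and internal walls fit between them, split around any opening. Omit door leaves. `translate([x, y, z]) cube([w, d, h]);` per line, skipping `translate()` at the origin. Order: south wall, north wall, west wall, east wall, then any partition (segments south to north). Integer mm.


cube([3000, 200, 2800]);
translate([0, 4300, 0]) cube([3000, 200, 2800]);
translate([0, 200, 0]) cube([200, 4100, 2800]);
translate([2800, 200, 0]) cube([200, 4100, 2800]);
translate([1000, 200, 0]) cube([200, 1000, 2800]);
translate([1000, 2200, 0]) cube([200, 2100, 2800]);


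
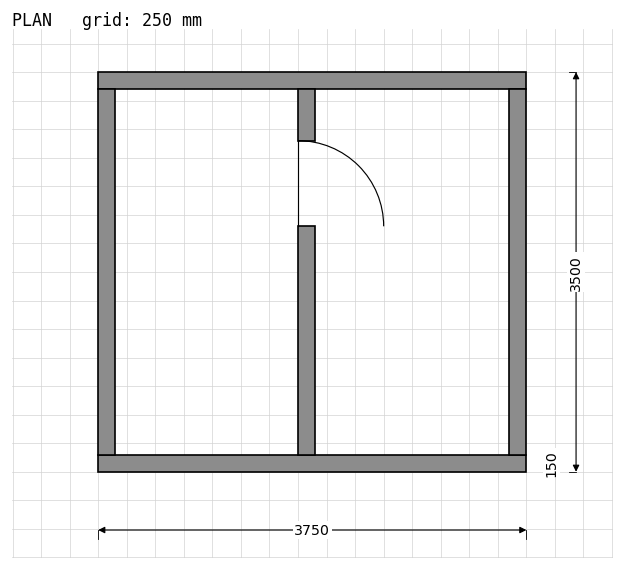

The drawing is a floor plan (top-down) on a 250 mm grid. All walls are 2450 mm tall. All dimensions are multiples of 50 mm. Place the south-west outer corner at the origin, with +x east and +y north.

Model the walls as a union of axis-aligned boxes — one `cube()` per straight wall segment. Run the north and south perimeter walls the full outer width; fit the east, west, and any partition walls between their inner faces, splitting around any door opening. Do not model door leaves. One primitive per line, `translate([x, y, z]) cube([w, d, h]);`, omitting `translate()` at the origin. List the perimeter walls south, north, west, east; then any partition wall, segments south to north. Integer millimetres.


cube([3750, 150, 2450]);
translate([0, 3350, 0]) cube([3750, 150, 2450]);
translate([0, 150, 0]) cube([150, 3200, 2450]);
translate([3600, 150, 0]) cube([150, 3200, 2450]);
translate([1750, 150, 0]) cube([150, 2000, 2450]);
translate([1750, 2900, 0]) cube([150, 450, 2450]);


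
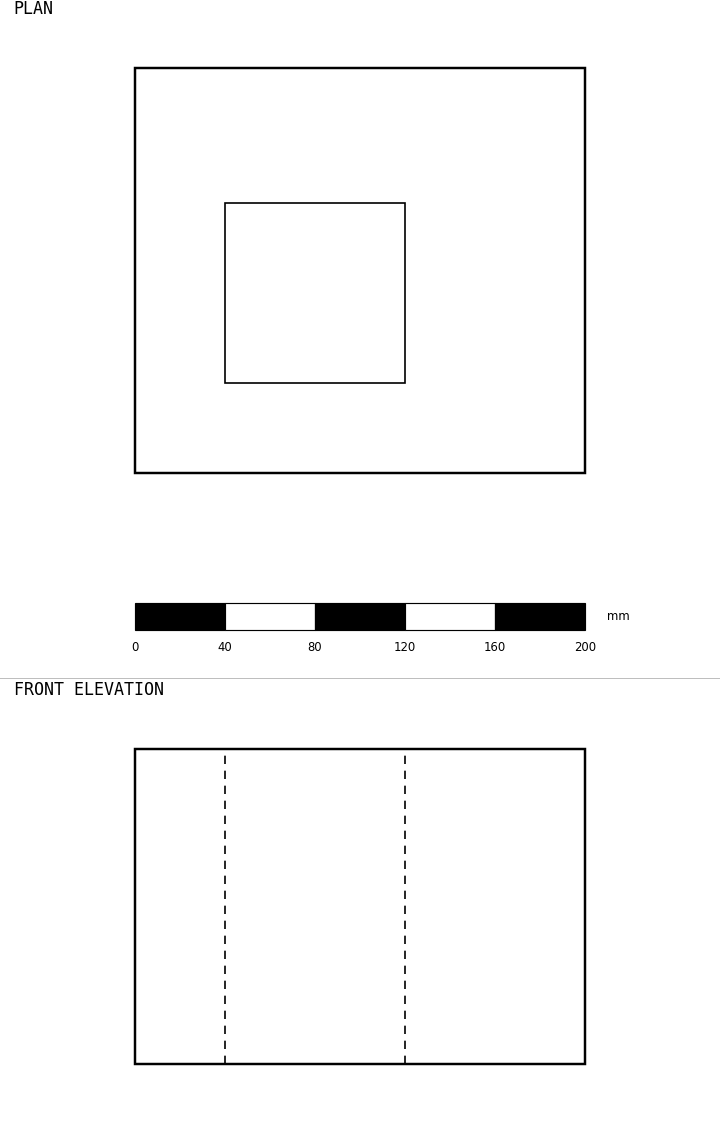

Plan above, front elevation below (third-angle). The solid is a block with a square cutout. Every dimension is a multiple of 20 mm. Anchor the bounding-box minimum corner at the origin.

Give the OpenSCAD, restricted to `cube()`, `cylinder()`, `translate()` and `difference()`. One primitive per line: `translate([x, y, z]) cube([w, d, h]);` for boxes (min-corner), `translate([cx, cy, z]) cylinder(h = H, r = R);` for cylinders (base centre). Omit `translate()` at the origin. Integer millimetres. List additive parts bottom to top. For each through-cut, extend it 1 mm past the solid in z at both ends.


difference() {
  cube([200, 180, 140]);
  translate([40, 40, -1]) cube([80, 80, 142]);
}
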